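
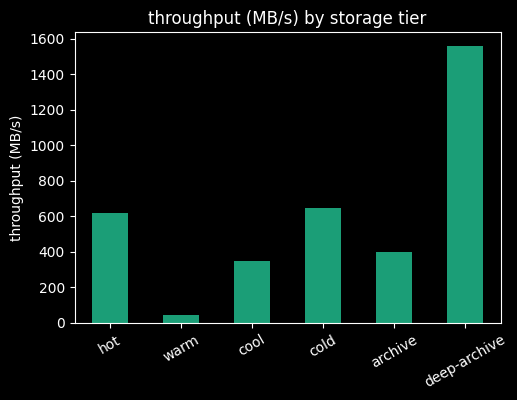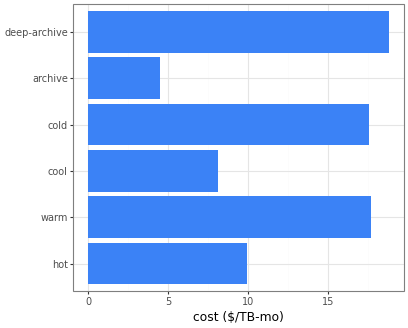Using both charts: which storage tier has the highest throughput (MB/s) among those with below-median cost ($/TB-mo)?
Chart 2 median cost ($/TB-mo) ≈ 14; below-median storage tiers: hot, cool, archive. Among those, hot has the highest throughput (MB/s) (≈ 600).

hot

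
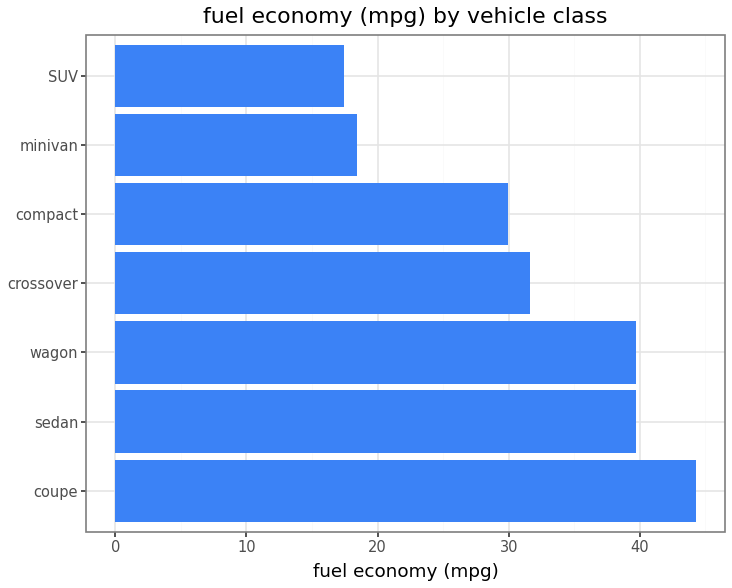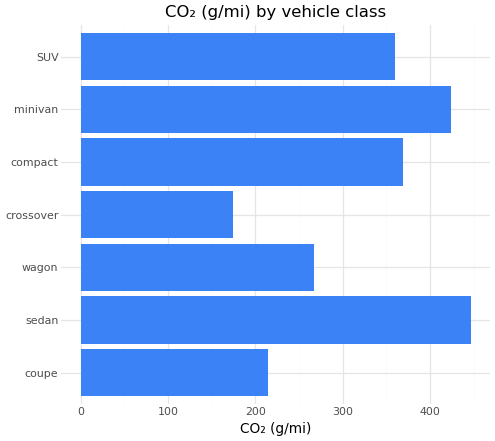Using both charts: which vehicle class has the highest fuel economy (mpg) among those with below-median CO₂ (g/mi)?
coupe

Chart 2 median CO₂ (g/mi) ≈ 350; below-median vehicle classes: coupe, wagon, crossover. Among those, coupe has the highest fuel economy (mpg) (≈ 45).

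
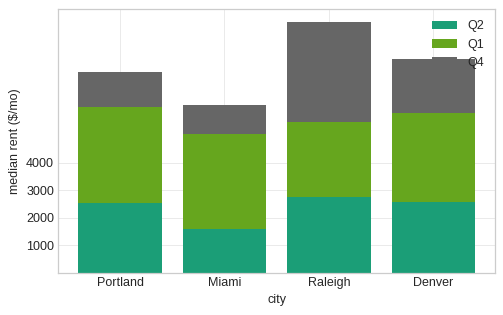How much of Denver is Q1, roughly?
≈ 3000

Q1 top ≈ 6000, bottom ≈ 3000; segment ≈ 3000.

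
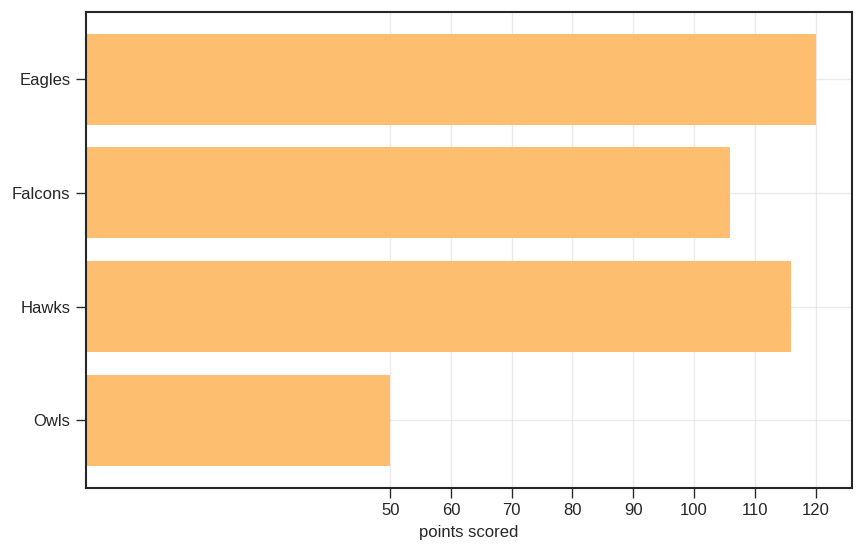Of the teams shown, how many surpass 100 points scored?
Above 100: Eagles, Falcons, Hawks.

3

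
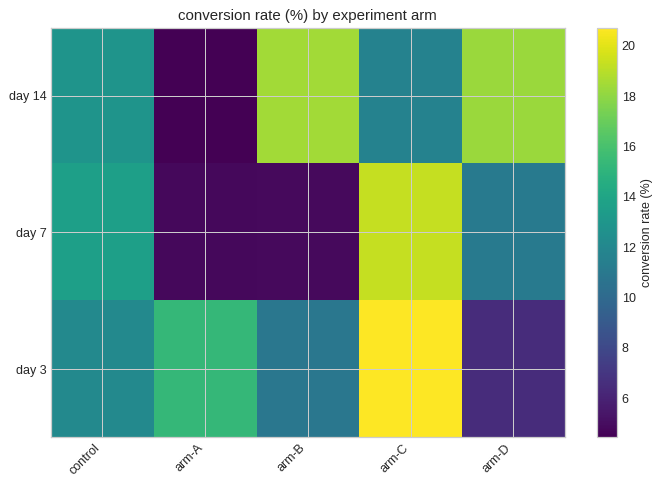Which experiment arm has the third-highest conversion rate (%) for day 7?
Top 4 for day 7: arm-C ≈ 20, control ≈ 14, arm-D ≈ 12, arm-B ≈ 4.

arm-D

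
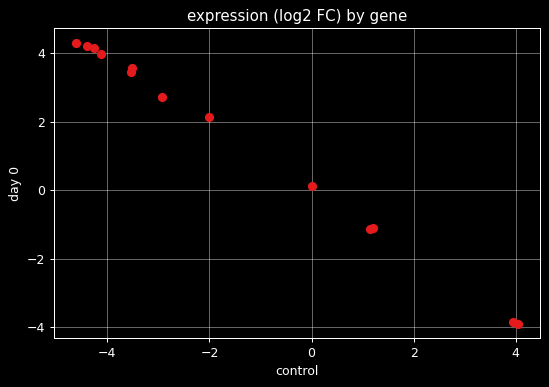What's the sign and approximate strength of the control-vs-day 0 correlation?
negative, strong

Points are negatively correlated; strong (|r| ≈ 1.0).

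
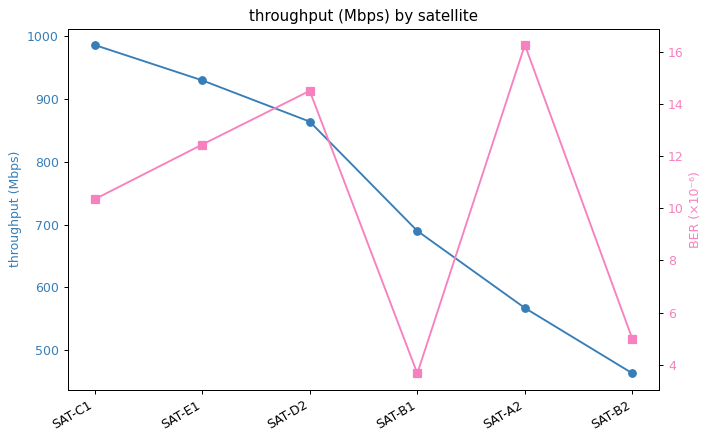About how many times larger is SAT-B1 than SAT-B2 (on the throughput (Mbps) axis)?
SAT-B1 ≈ 700, SAT-B2 ≈ 450; 700/450 ≈ 1.56.

≈ 1.56×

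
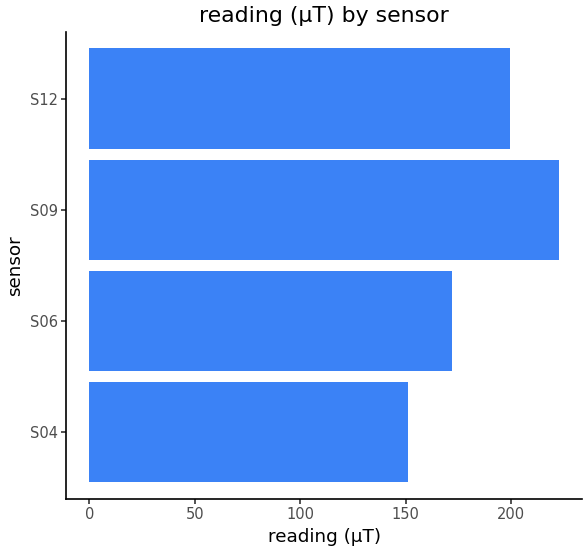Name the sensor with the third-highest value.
Top 4: S09 ≈ 220, S12 ≈ 200, S06 ≈ 180, S04 ≈ 160.

S06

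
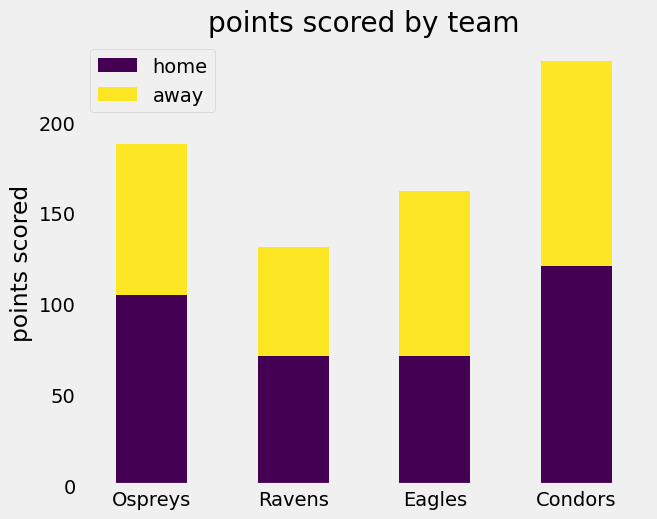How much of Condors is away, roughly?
≈ 120

away top ≈ 240, bottom ≈ 120; segment ≈ 120.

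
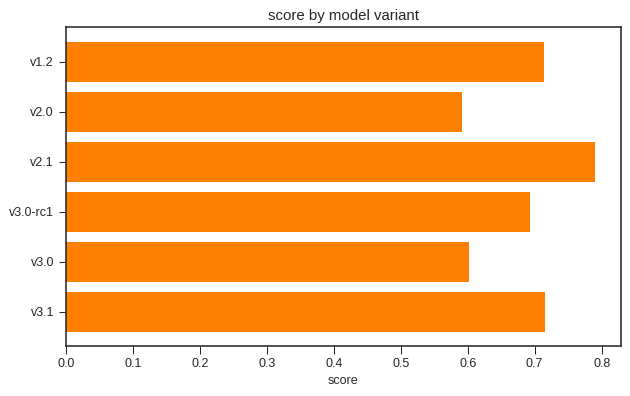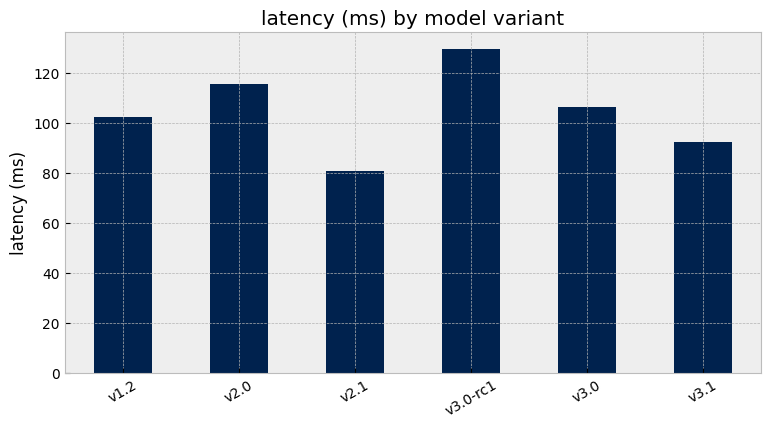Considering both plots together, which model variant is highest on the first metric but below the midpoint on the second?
Chart 2 median latency (ms) ≈ 100; below-median model variants: v1.2, v2.1, v3.1. Among those, v2.1 has the highest score (≈ 0.8).

v2.1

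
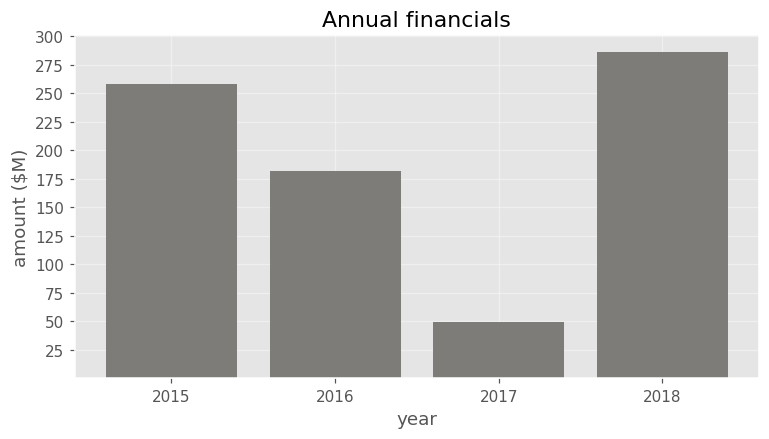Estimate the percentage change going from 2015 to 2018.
≈ +10%

2015 ≈ 250, 2018 ≈ 275; (275 − 250) / 250 ≈ +10%.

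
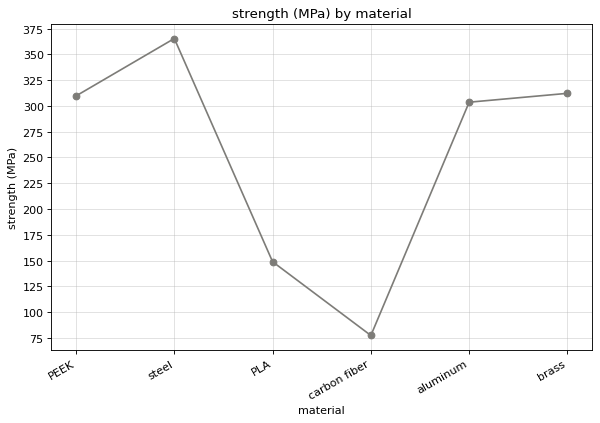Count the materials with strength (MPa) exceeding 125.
Above 125: PEEK, steel, PLA, aluminum, brass.

5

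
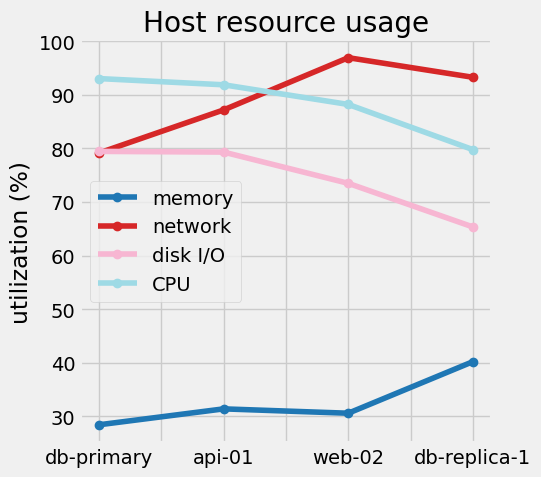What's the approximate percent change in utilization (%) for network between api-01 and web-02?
≈ +11.1%

api-01 ≈ 90, web-02 ≈ 100; (100 − 90) / 90 ≈ +11.1%.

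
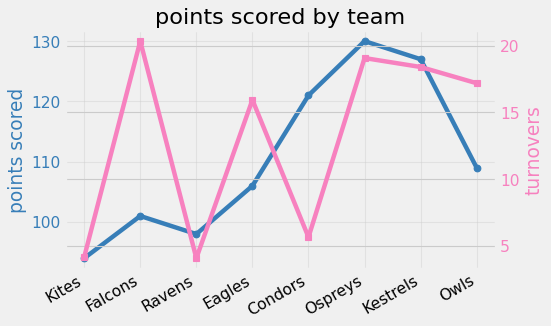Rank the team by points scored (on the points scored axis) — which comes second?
Top 3 (on the points scored axis): Ospreys ≈ 130, Kestrels ≈ 125, Condors ≈ 120.

Kestrels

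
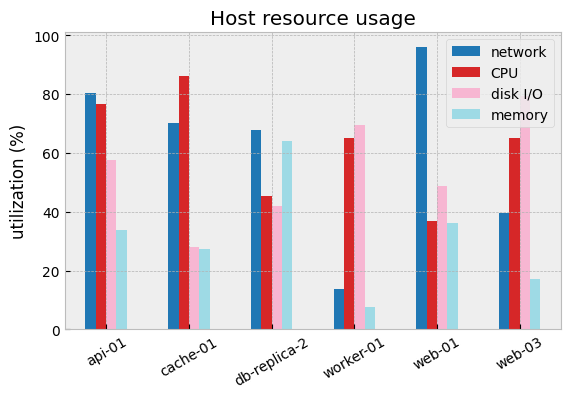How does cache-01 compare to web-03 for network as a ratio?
cache-01 ≈ 70, web-03 ≈ 40; 70/40 ≈ 1.75.

≈ 1.75×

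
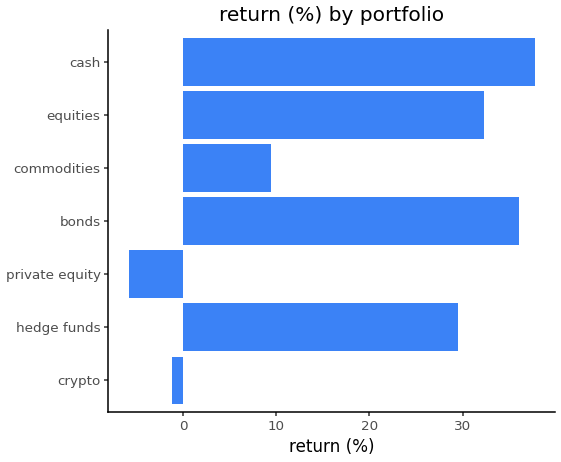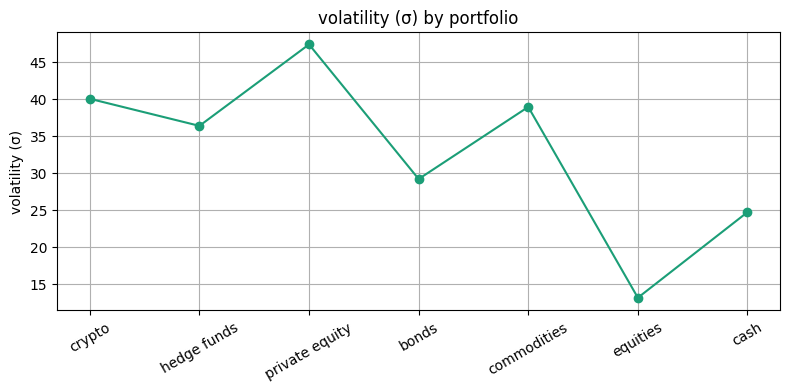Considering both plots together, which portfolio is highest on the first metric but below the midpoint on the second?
Chart 2 median volatility (σ) ≈ 35; below-median portfolios: bonds, equities, cash. Among those, cash has the highest return (%) (≈ 40).

cash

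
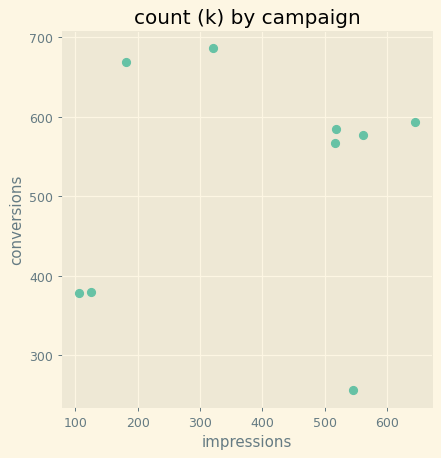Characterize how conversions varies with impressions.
no clear correlation

Points are roughly uncorrelated; weak (|r| ≈ 0.1).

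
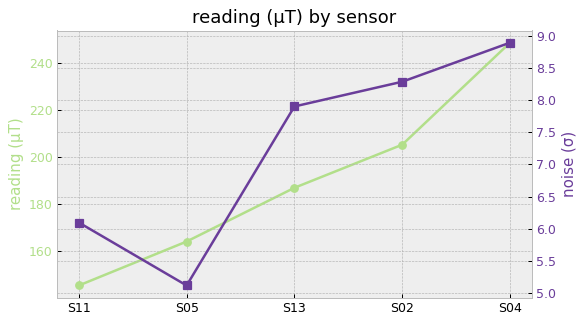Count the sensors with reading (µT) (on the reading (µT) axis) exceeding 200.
Above 200: S02, S04.

2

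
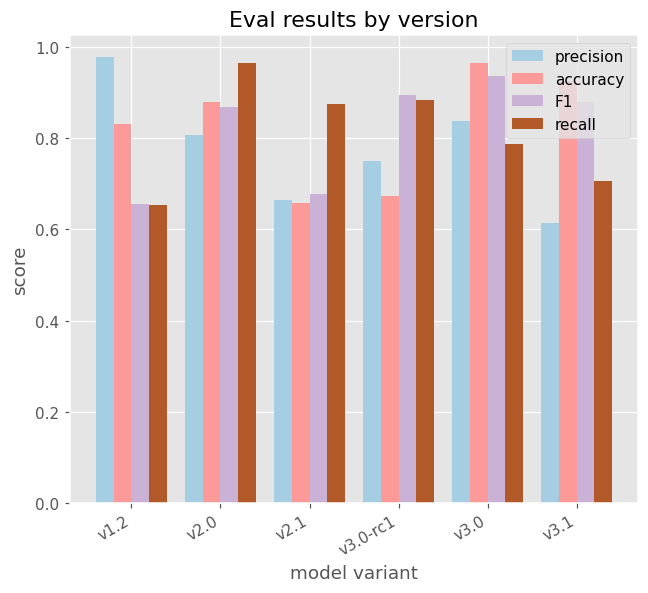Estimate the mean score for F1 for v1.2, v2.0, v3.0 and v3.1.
≈ 0.85

(0.7 + 0.9 + 0.9 + 0.9) / 4 ≈ 0.85.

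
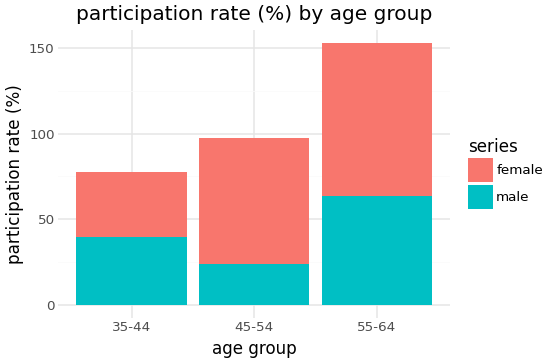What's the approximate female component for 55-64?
≈ 100

female top ≈ 160, bottom ≈ 60; segment ≈ 100.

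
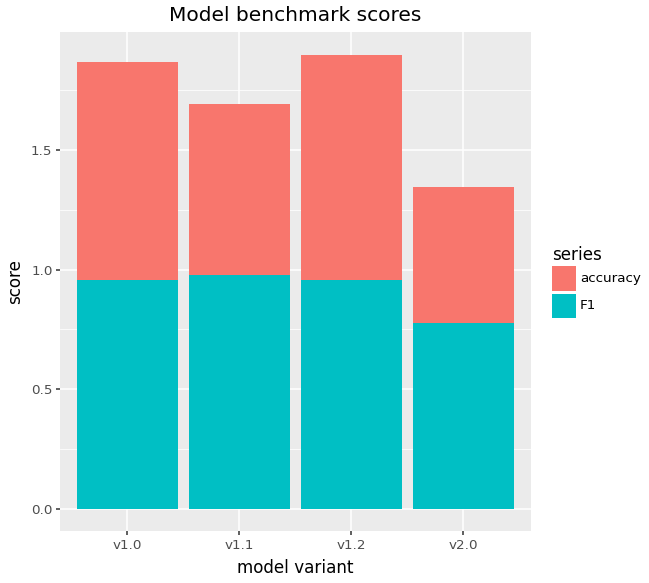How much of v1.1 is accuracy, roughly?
accuracy top ≈ 1.6, bottom ≈ 1.0; segment ≈ 0.6.

≈ 0.6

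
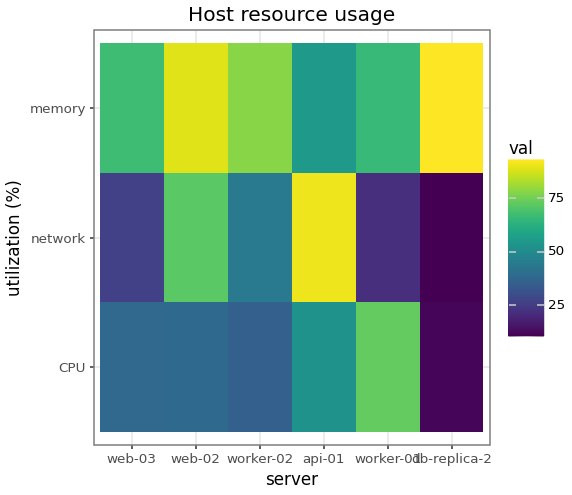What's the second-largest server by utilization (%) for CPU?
Top 3 for CPU: worker-01 ≈ 70, api-01 ≈ 50, web-02 ≈ 40.

api-01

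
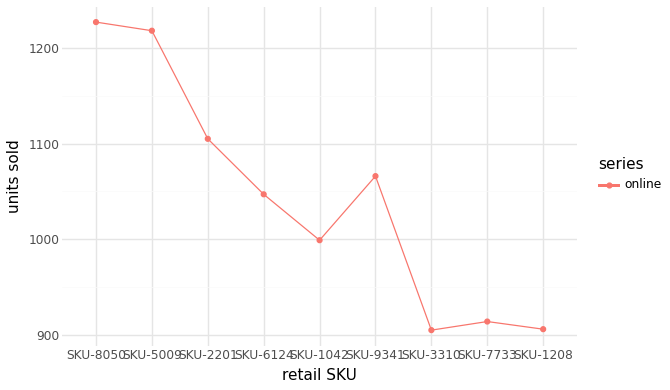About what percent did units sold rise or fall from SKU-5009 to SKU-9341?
≈ -12.5%

SKU-5009 ≈ 1200, SKU-9341 ≈ 1050; (1050 − 1200) / 1200 ≈ -12.5%.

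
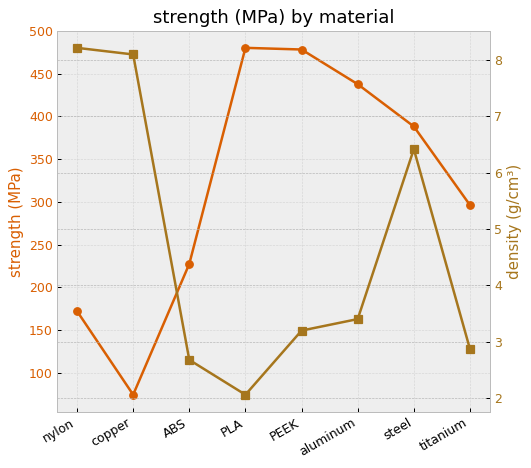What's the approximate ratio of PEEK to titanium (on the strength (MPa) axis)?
PEEK ≈ 500, titanium ≈ 300; 500/300 ≈ 1.67.

≈ 1.67×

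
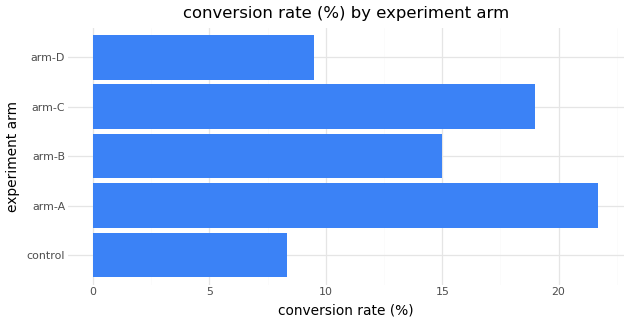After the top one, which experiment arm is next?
arm-C

Top 3: arm-A ≈ 22, arm-C ≈ 18, arm-B ≈ 14.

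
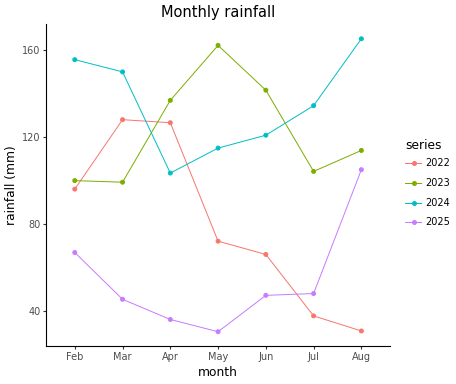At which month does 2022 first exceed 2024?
Apr

Mar: 2022 ≈ 120 vs 2024 ≈ 140 (not yet); Apr: 2022 ≈ 120 vs 2024 ≈ 100 (first crossover).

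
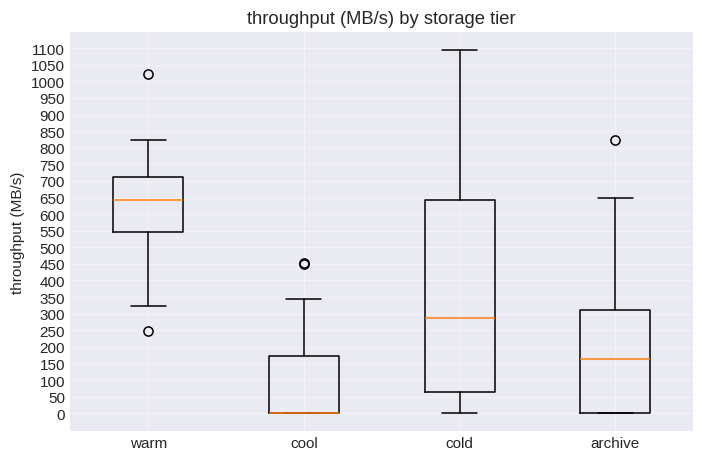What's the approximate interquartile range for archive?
Q3 ≈ 300, Q1 ≈ 0; IQR ≈ 300.

≈ 300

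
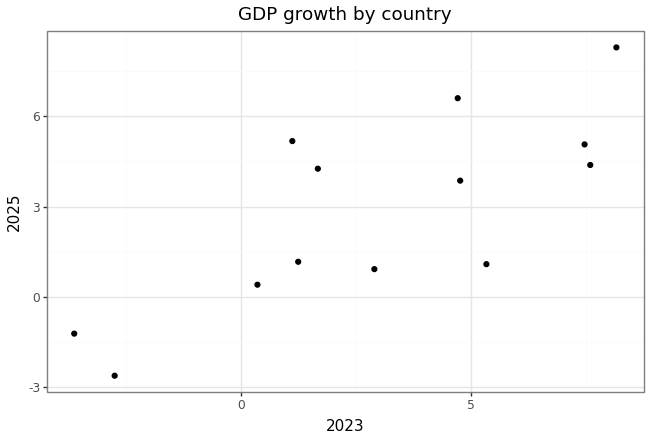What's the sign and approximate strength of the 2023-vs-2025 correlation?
positive, strong

Points are positively correlated; strong (|r| ≈ 0.8).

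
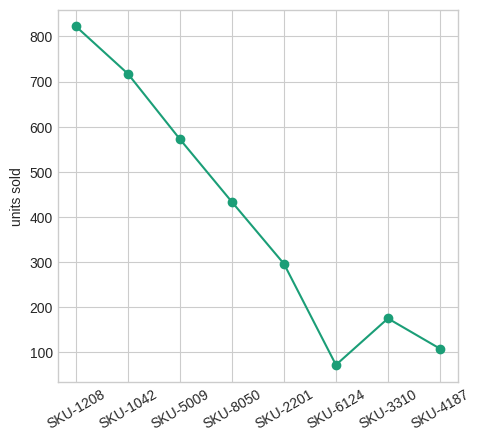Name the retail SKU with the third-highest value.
Top 4: SKU-1208 ≈ 800, SKU-1042 ≈ 700, SKU-5009 ≈ 600, SKU-8050 ≈ 400.

SKU-5009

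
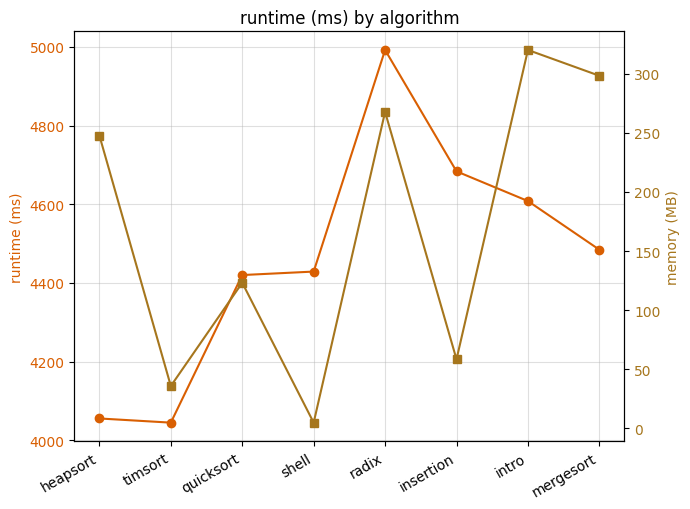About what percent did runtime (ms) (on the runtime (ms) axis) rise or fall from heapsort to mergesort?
≈ +9.8%

heapsort ≈ 4100, mergesort ≈ 4500; (4500 − 4100) / 4100 ≈ +9.8%.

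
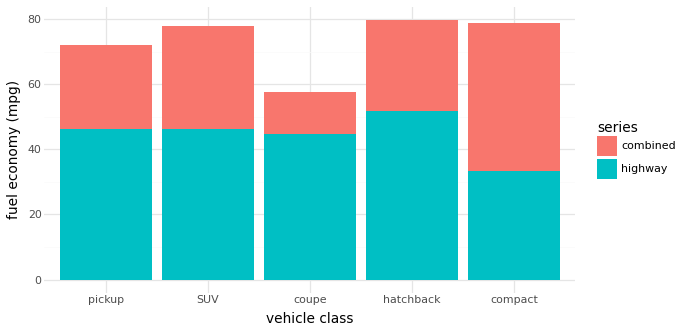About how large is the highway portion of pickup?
≈ 50

highway top ≈ 50, bottom ≈ 0; segment ≈ 50.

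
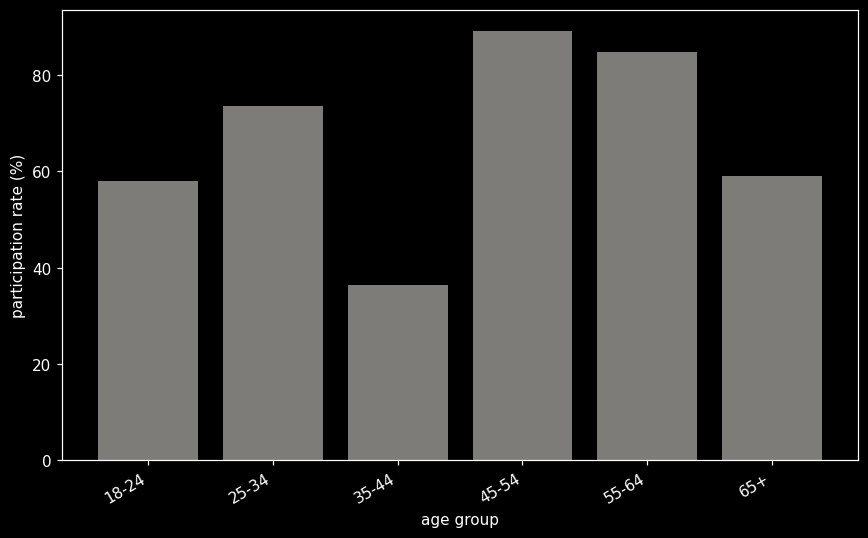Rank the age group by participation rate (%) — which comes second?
Top 3: 45-54 ≈ 90, 55-64 ≈ 80, 25-34 ≈ 70.

55-64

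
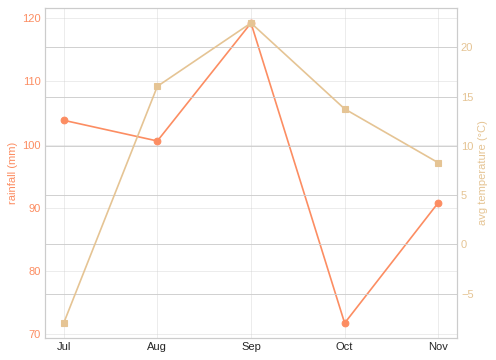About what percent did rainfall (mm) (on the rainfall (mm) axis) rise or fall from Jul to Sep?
Jul ≈ 105, Sep ≈ 120; (120 − 105) / 105 ≈ +14.3%.

≈ +14.3%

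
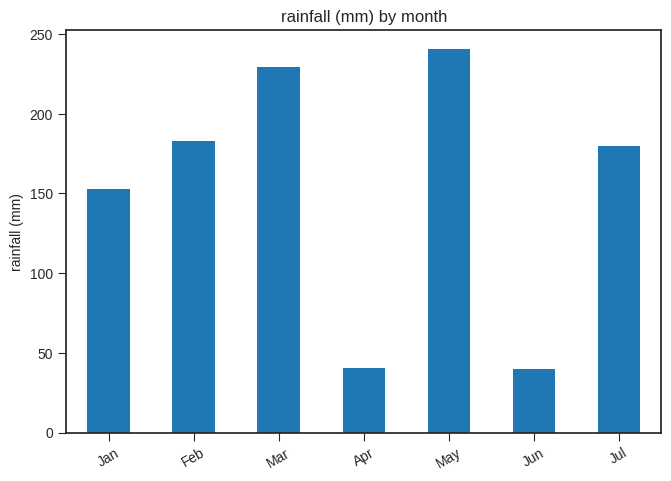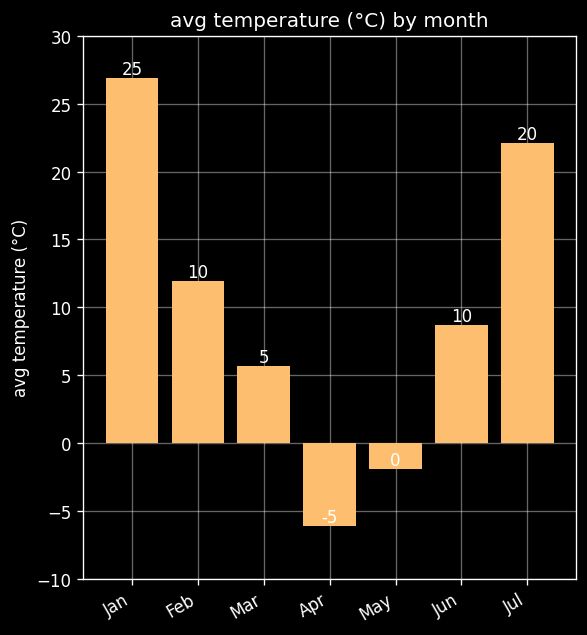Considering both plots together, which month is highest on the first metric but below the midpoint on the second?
Chart 2 median avg temperature (°C) ≈ 10; below-median months: Mar, Apr, May. Among those, May has the highest rainfall (mm) (≈ 250).

May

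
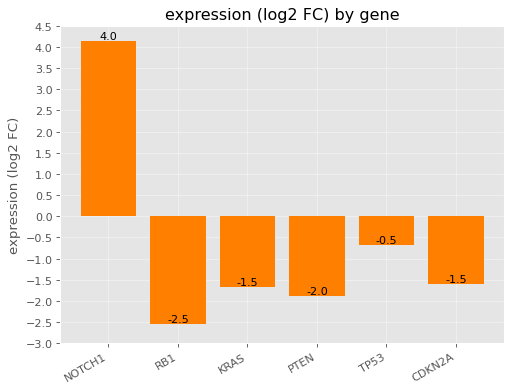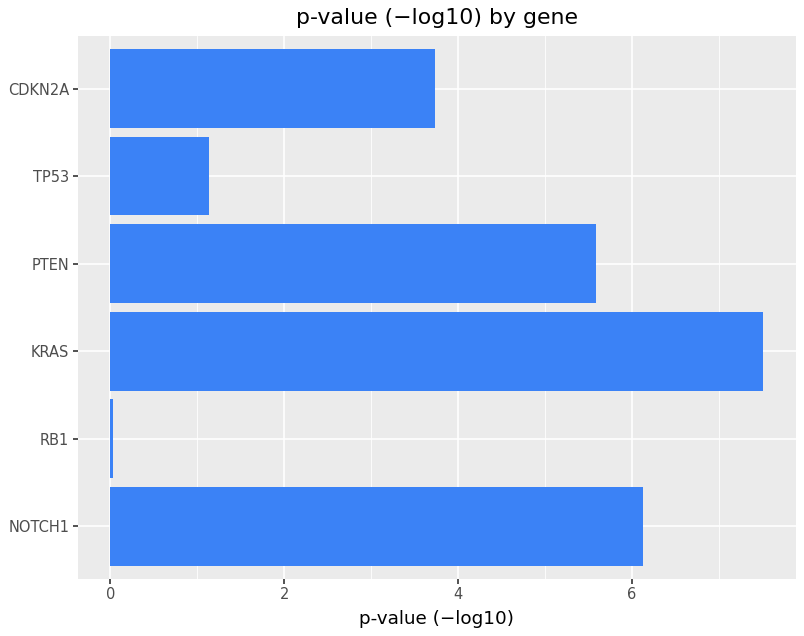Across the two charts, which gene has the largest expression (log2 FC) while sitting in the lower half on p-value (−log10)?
TP53

Chart 2 median p-value (−log10) ≈ 5; below-median genes: RB1, TP53, CDKN2A. Among those, TP53 has the highest expression (log2 FC) (≈ -0.5).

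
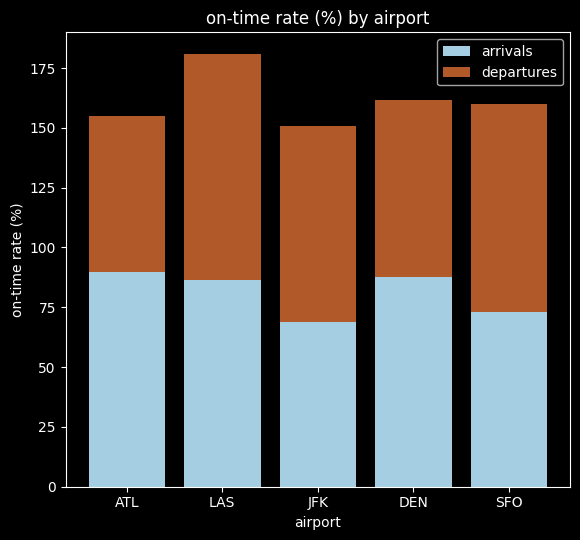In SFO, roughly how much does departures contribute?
≈ 80

departures top ≈ 160, bottom ≈ 80; segment ≈ 80.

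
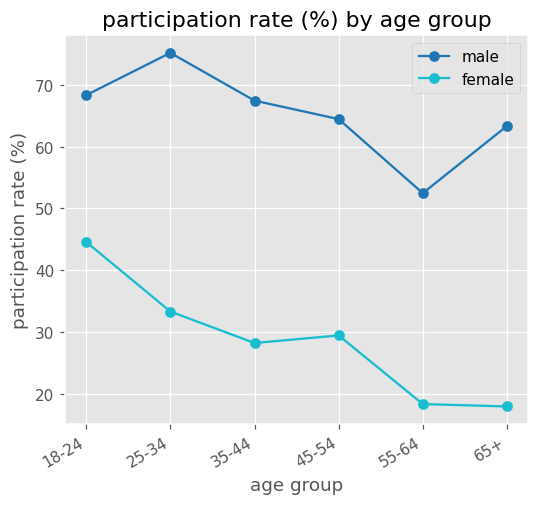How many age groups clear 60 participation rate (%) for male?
5

Above 60: 18-24, 25-34, 35-44, 45-54, 65+.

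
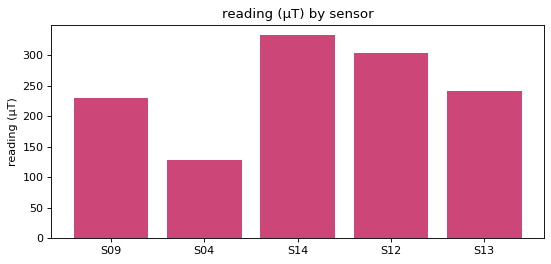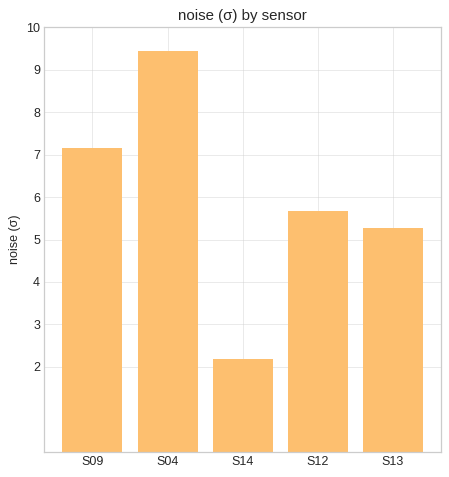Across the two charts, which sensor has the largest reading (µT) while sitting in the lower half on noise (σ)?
Chart 2 median noise (σ) ≈ 6; below-median sensors: S14, S13. Among those, S14 has the highest reading (µT) (≈ 350).

S14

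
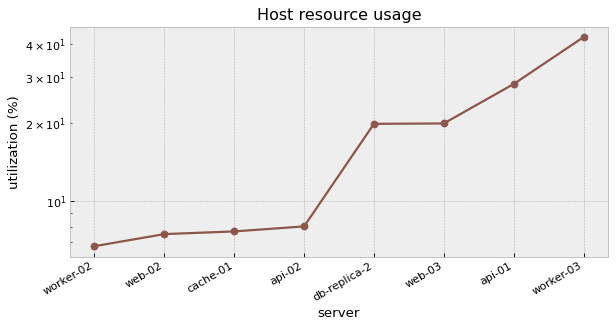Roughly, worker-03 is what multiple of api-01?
worker-03 ≈ 45, api-01 ≈ 30; 45/30 ≈ 1.5.

≈ 1.5×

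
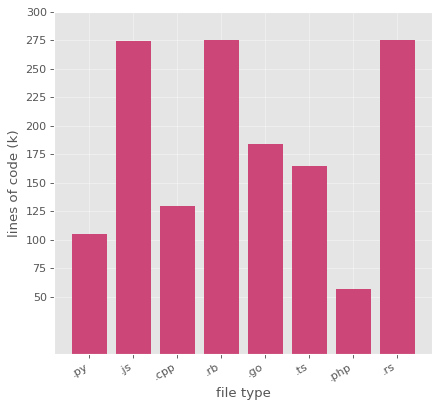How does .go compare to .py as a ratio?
.go ≈ 175, .py ≈ 100; 175/100 ≈ 1.75.

≈ 1.75×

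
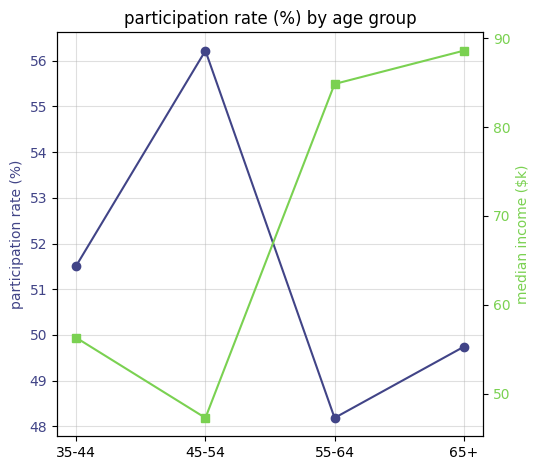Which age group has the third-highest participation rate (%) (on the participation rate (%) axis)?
Top 4 (on the participation rate (%) axis): 45-54 ≈ 56, 35-44 ≈ 52, 65+ ≈ 50, 55-64 ≈ 48.

65+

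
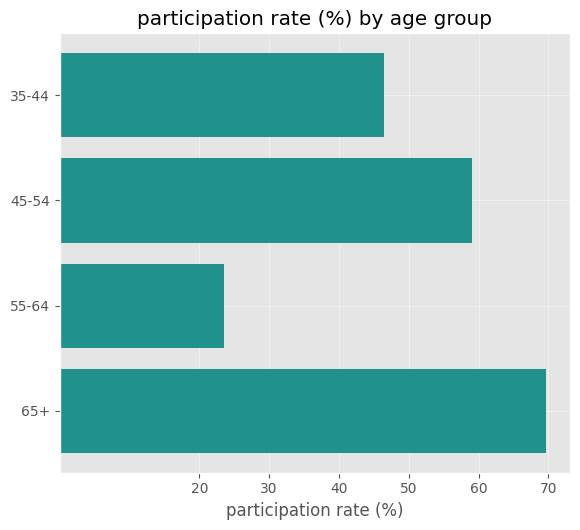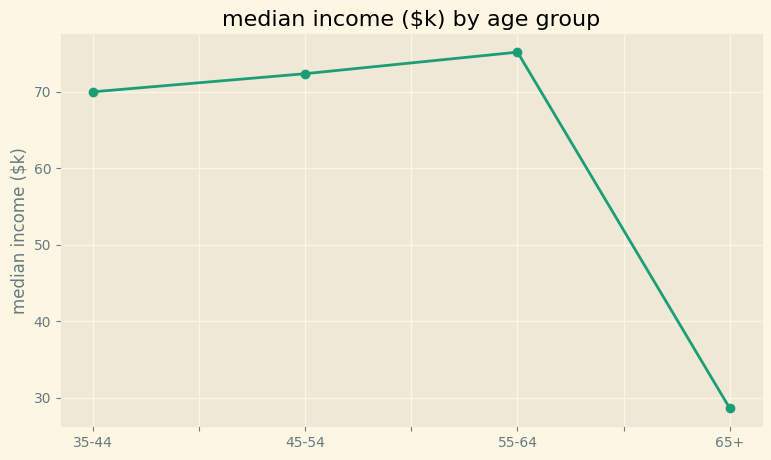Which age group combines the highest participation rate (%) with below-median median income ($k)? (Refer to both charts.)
65+

Chart 2 median median income ($k) ≈ 70; below-median age groups: 35-44, 65+. Among those, 65+ has the highest participation rate (%) (≈ 70).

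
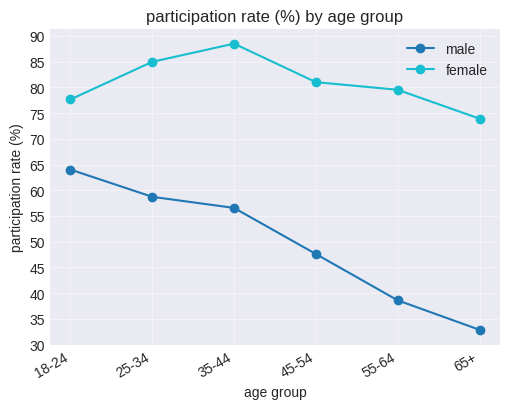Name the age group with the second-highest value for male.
Top 3 for male: 18-24 ≈ 65, 25-34 ≈ 60, 35-44 ≈ 55.

25-34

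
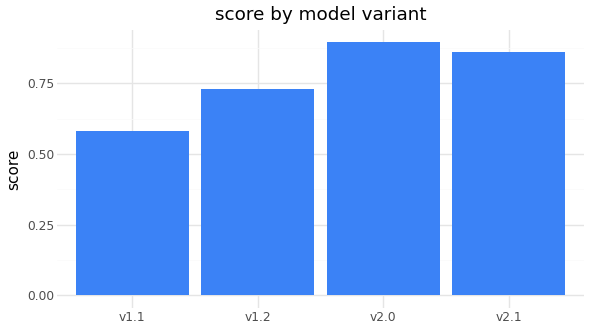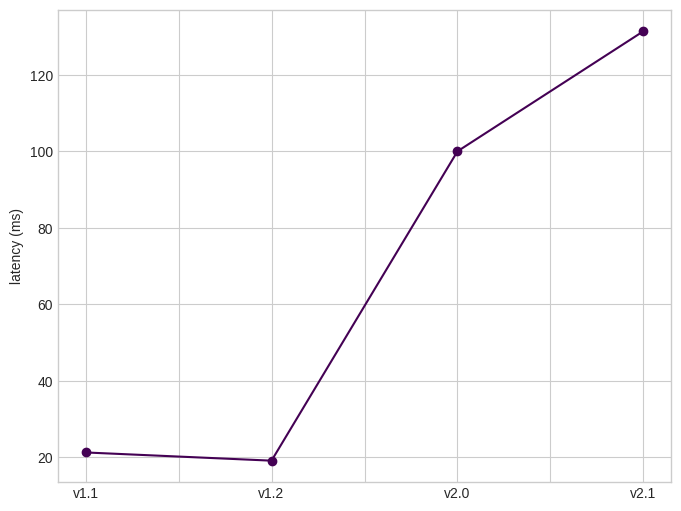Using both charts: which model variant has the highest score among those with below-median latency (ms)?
Chart 2 median latency (ms) ≈ 60; below-median model variants: v1.1, v1.2. Among those, v1.2 has the highest score (≈ 0.7).

v1.2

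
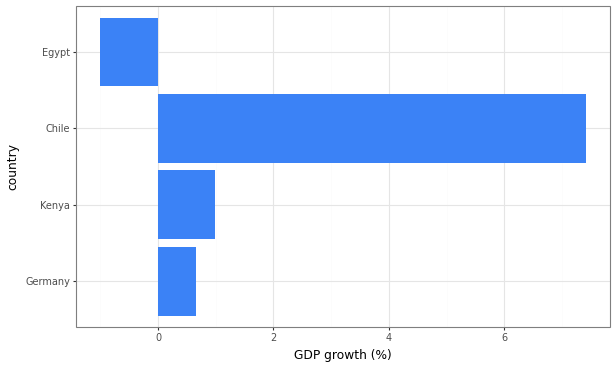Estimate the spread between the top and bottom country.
Max Chile ≈ 7, min Egypt ≈ -1; range ≈ 8.

≈ 8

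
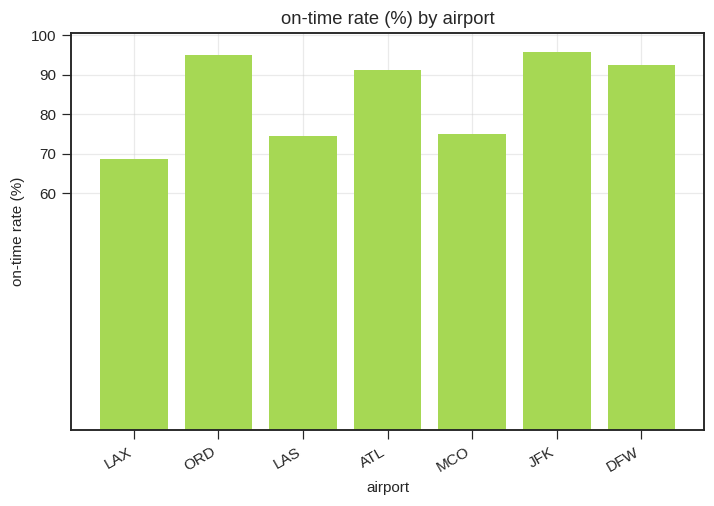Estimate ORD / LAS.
≈ 1.43×

ORD ≈ 100, LAS ≈ 70; 100/70 ≈ 1.43.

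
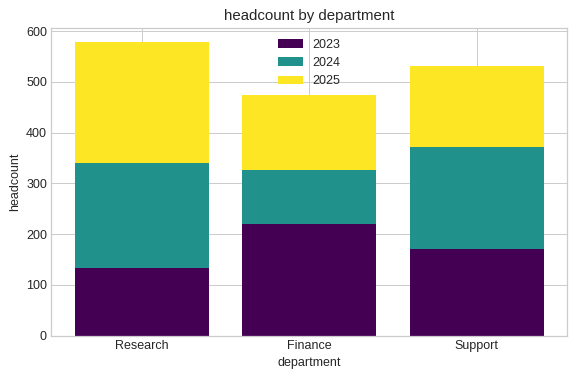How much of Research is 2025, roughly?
2025 top ≈ 600, bottom ≈ 350; segment ≈ 250.

≈ 250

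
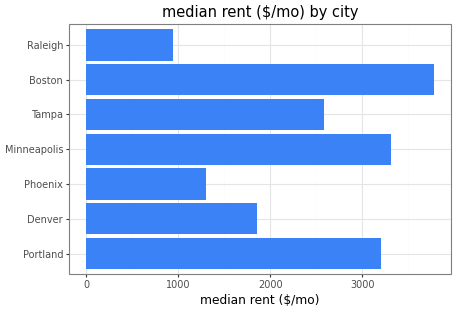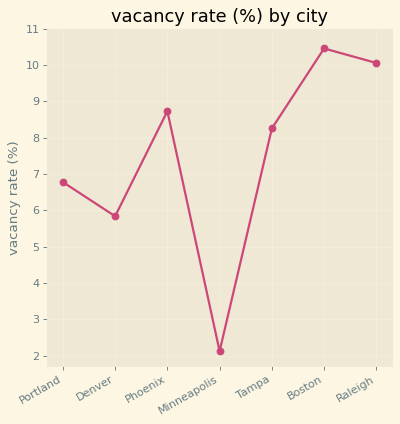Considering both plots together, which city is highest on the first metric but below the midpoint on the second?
Chart 2 median vacancy rate (%) ≈ 8; below-median cities: Portland, Denver, Minneapolis. Among those, Minneapolis has the highest median rent ($/mo) (≈ 3500).

Minneapolis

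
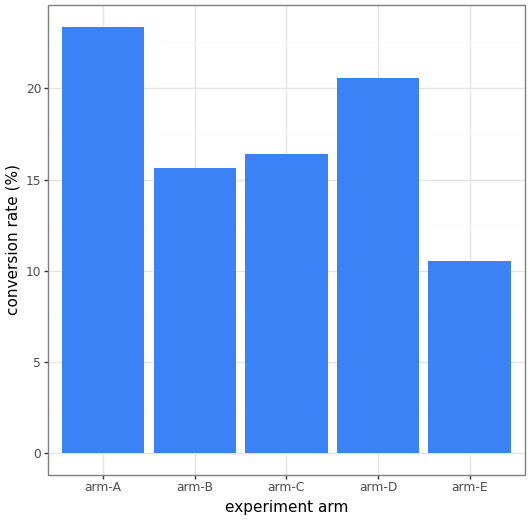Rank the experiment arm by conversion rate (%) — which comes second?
arm-D

Top 3: arm-A ≈ 24, arm-D ≈ 20, arm-C ≈ 16.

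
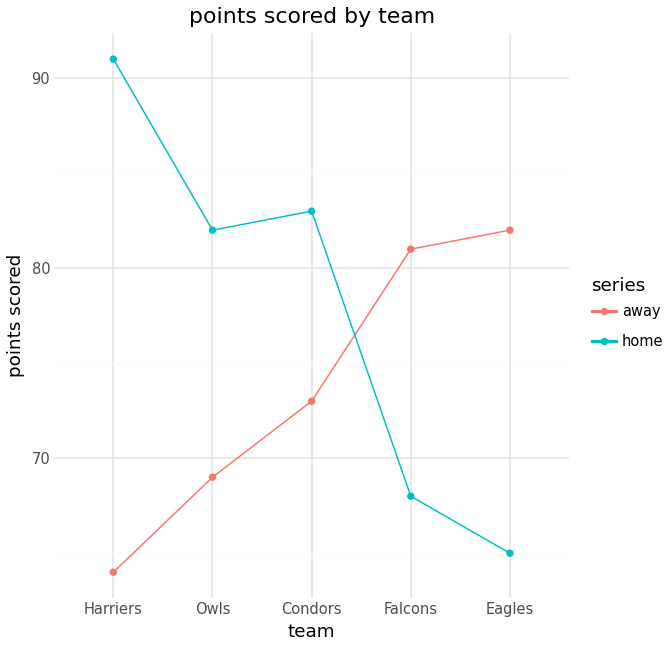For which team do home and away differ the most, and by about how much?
Harriers, ≈ 25

Harriers: home ≈ 90, away ≈ 65 → gap ≈ 25. Next-largest (Eagles) is only ≈ 15.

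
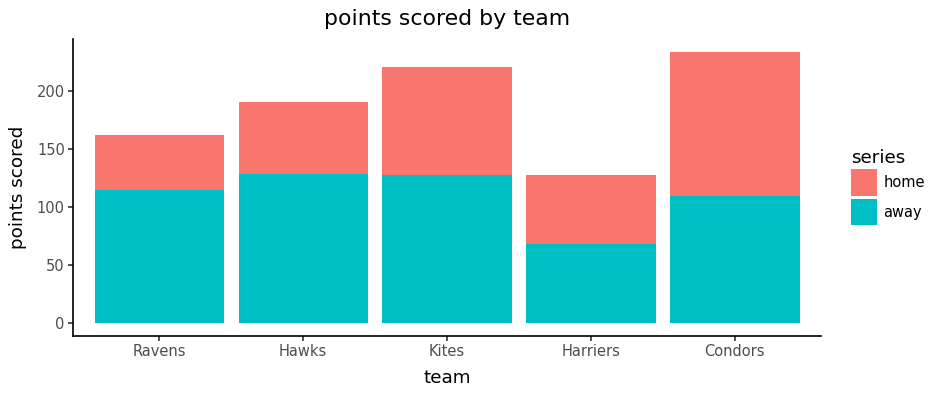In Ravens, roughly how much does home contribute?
≈ 40

home top ≈ 160, bottom ≈ 120; segment ≈ 40.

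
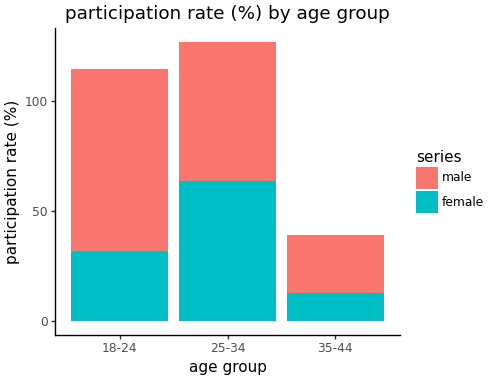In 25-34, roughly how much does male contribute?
≈ 60

male top ≈ 120, bottom ≈ 60; segment ≈ 60.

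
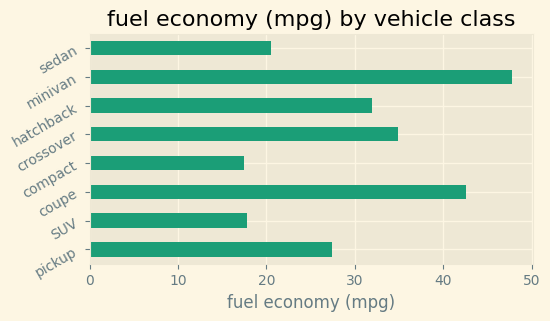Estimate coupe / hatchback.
≈ 1.5×

coupe ≈ 45, hatchback ≈ 30; 45/30 ≈ 1.5.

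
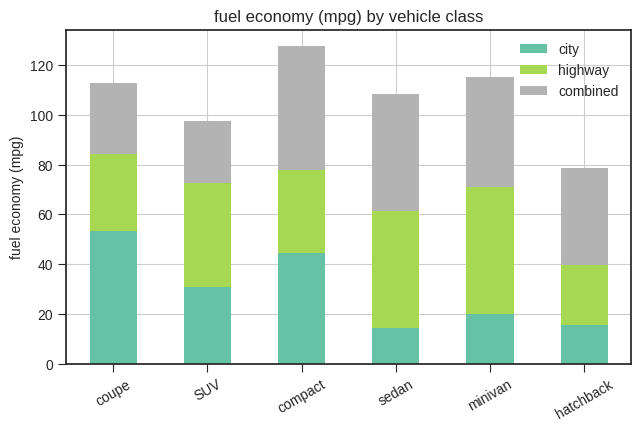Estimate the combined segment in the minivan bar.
≈ 40

combined top ≈ 120, bottom ≈ 80; segment ≈ 40.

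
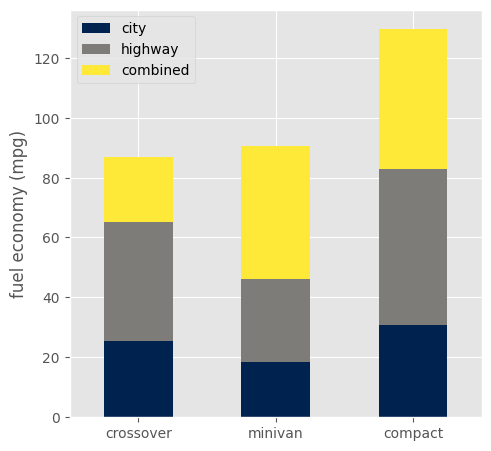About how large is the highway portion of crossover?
≈ 40

highway top ≈ 60, bottom ≈ 20; segment ≈ 40.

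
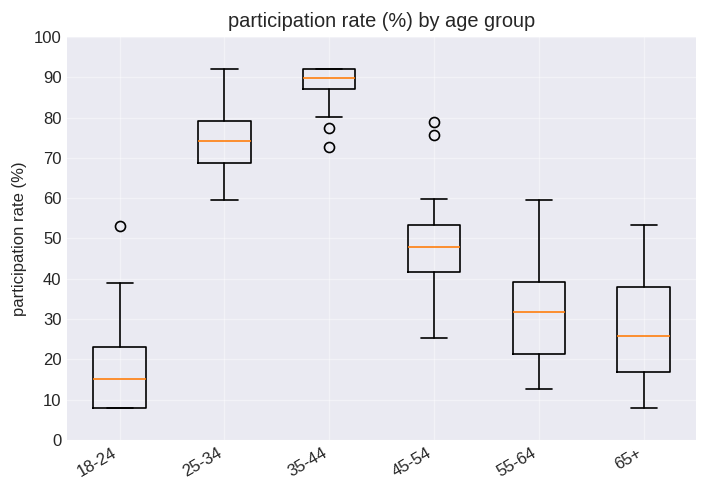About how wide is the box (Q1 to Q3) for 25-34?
Q3 ≈ 80, Q1 ≈ 70; IQR ≈ 10.

≈ 10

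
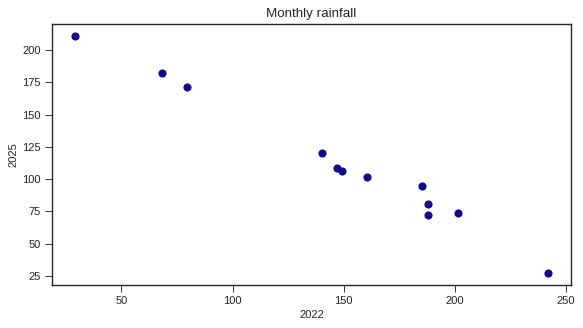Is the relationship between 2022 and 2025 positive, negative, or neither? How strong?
Points are negatively correlated; strong (|r| ≈ 1.0).

negative, strong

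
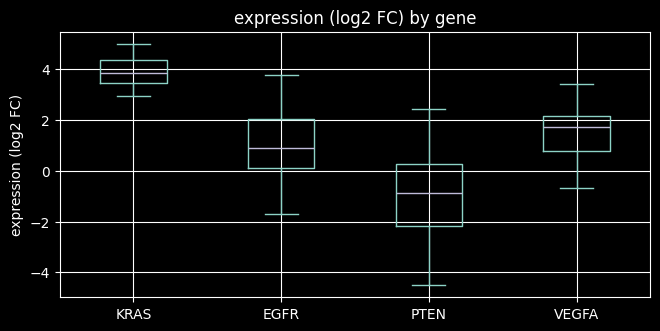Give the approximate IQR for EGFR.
Q3 ≈ 2.0, Q1 ≈ 0.0; IQR ≈ 2.0.

≈ 2.0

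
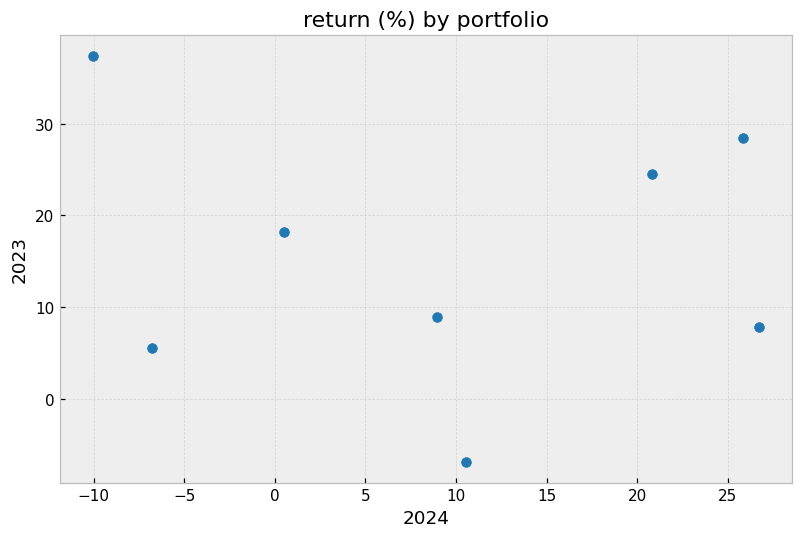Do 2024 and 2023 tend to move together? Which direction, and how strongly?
no clear correlation

Points are roughly uncorrelated; weak (|r| ≈ 0.1).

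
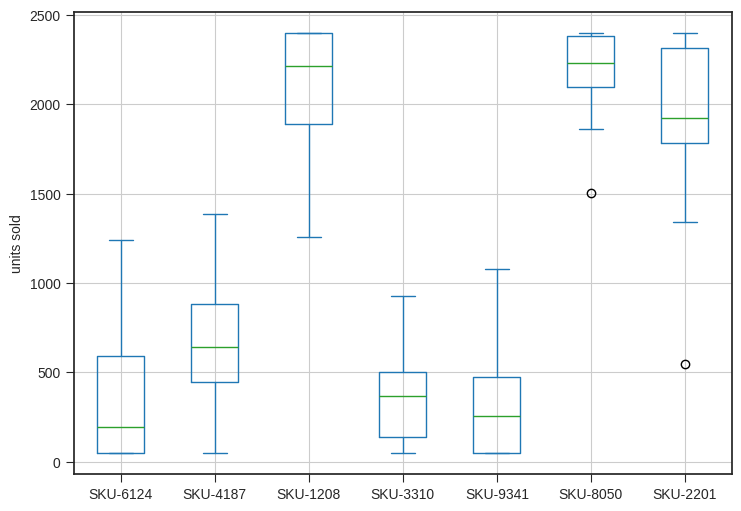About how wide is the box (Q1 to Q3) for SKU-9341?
Q3 ≈ 400, Q1 ≈ 0; IQR ≈ 400.

≈ 400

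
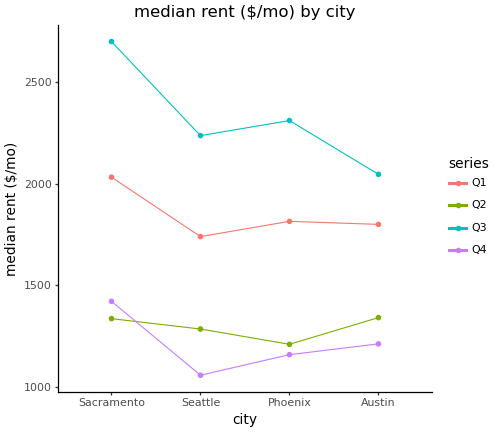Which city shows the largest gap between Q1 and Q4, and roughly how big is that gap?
Seattle, ≈ 800 $/mo

Seattle: Q1 ≈ 1800, Q4 ≈ 1000 → gap ≈ 800. Next-largest (Phoenix) is only ≈ 600.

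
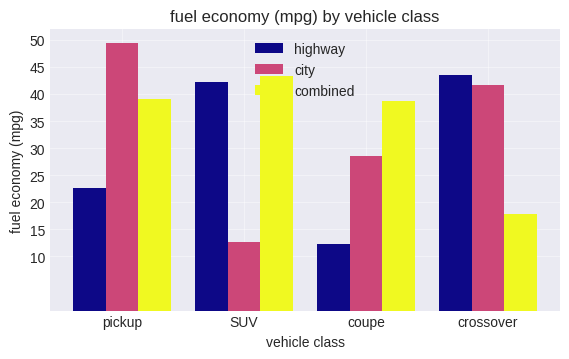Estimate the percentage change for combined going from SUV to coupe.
SUV ≈ 45, coupe ≈ 40; (40 − 45) / 45 ≈ -11.1%.

≈ -11.1%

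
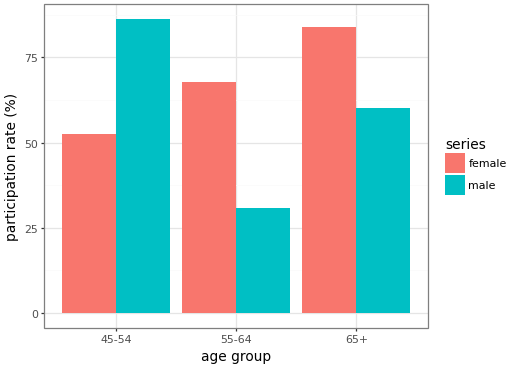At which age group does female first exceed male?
45-54: female ≈ 50 vs male ≈ 90 (not yet); 55-64: female ≈ 70 vs male ≈ 30 (first crossover).

55-64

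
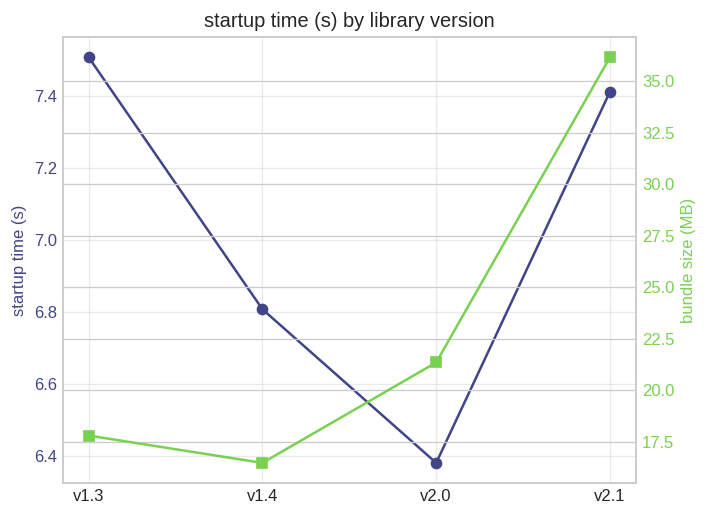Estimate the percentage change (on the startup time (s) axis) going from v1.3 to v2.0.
v1.3 ≈ 7.5, v2.0 ≈ 6.4; (6.4 − 7.5) / 7.5 ≈ -14.7%.

≈ -14.7%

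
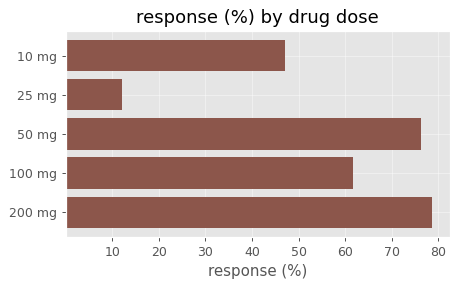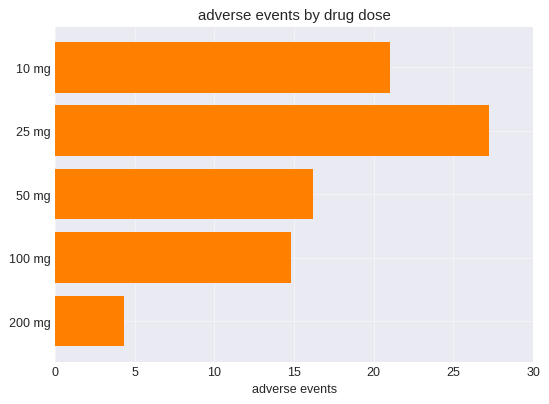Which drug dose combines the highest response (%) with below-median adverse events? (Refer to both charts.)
200 mg

Chart 2 median adverse events ≈ 15; below-median drug doses: 100 mg, 200 mg. Among those, 200 mg has the highest response (%) (≈ 80).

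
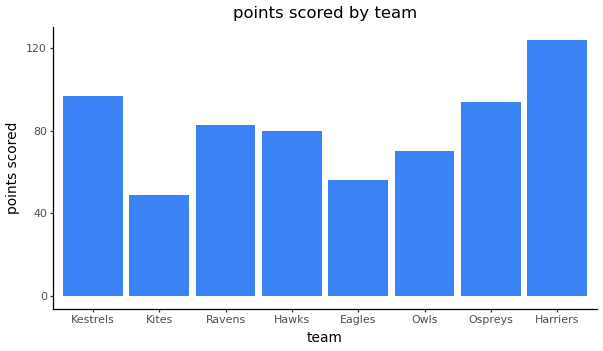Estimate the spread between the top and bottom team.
Max Harriers ≈ 120, min Kites ≈ 40; range ≈ 80.

≈ 80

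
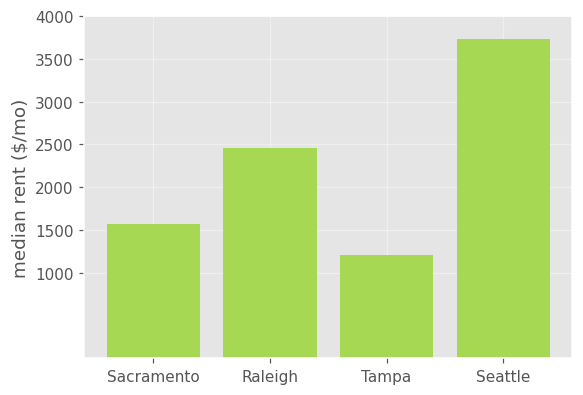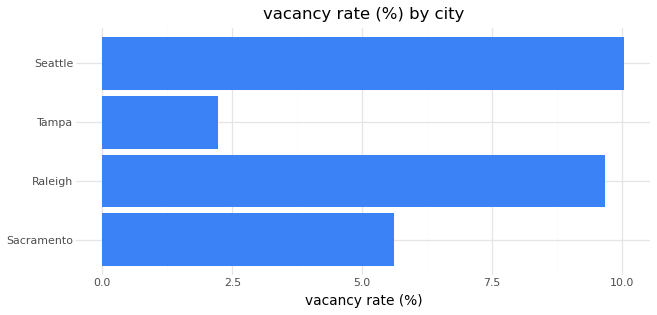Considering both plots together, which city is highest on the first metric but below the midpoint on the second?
Chart 2 median vacancy rate (%) ≈ 8; below-median cities: Sacramento, Tampa. Among those, Sacramento has the highest median rent ($/mo) (≈ 1500).

Sacramento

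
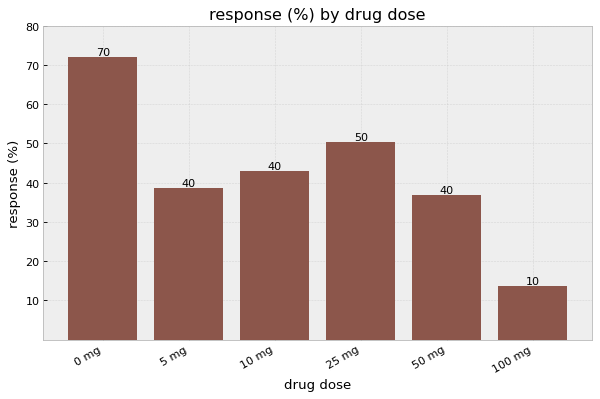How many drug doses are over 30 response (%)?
Above 30: 0 mg, 5 mg, 10 mg, 25 mg, 50 mg.

5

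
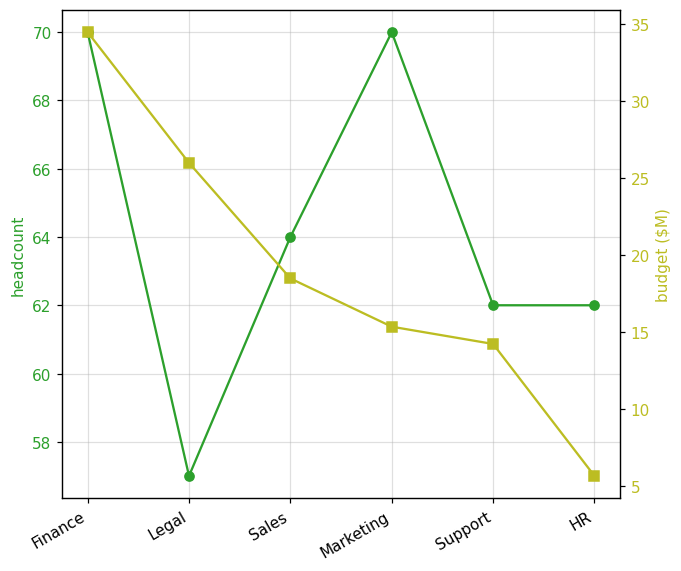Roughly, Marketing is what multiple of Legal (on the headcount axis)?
≈ 1.25×

Marketing ≈ 70, Legal ≈ 56; 70/56 ≈ 1.25.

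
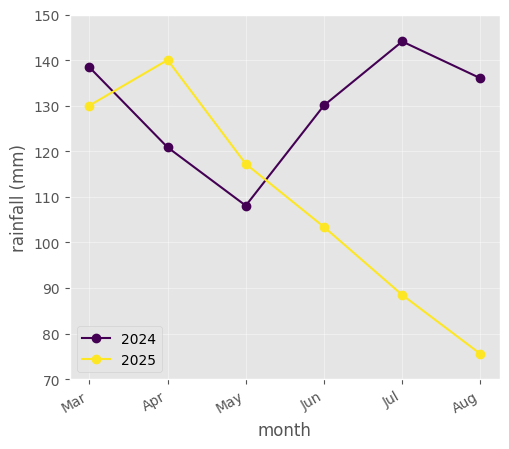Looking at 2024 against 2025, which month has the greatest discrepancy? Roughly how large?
Aug, ≈ 60 mm

Aug: 2024 ≈ 140, 2025 ≈ 80 → gap ≈ 60. Next-largest (Jul) is only ≈ 50.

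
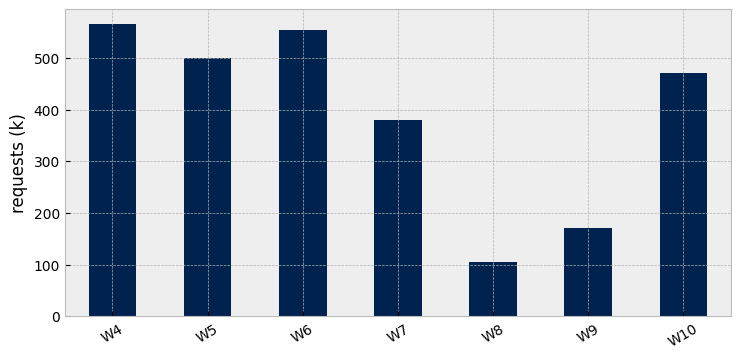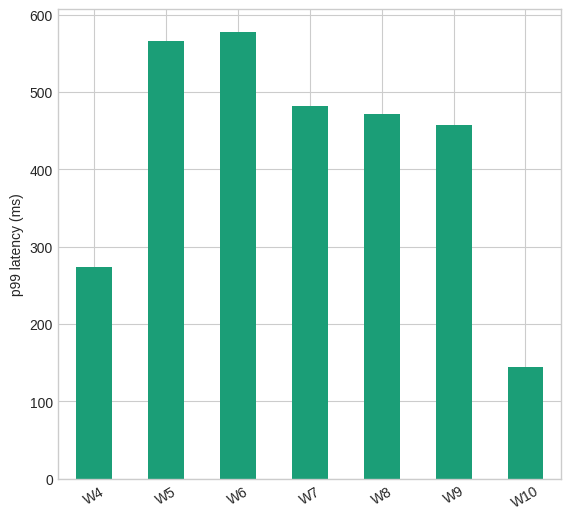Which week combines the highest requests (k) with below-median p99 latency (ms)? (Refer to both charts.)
W4

Chart 2 median p99 latency (ms) ≈ 500; below-median weeks: W4, W9, W10. Among those, W4 has the highest requests (k) (≈ 600).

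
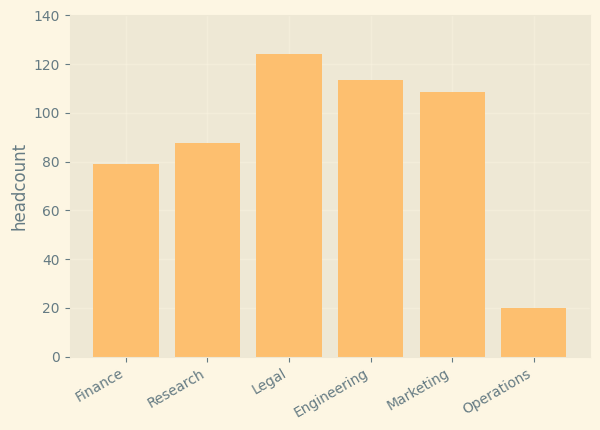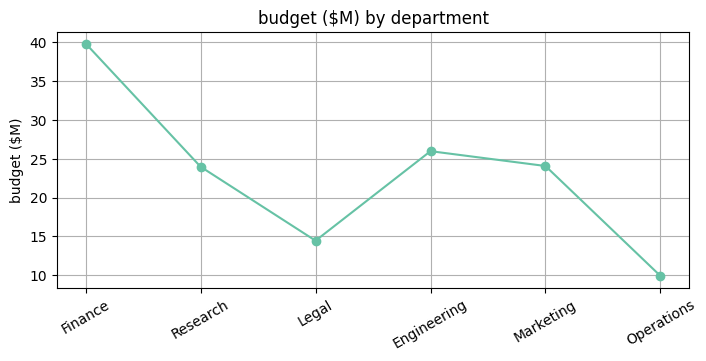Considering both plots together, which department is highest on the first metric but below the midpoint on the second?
Chart 2 median budget ($M) ≈ 25; below-median departments: Research, Legal, Operations. Among those, Legal has the highest headcount (≈ 120).

Legal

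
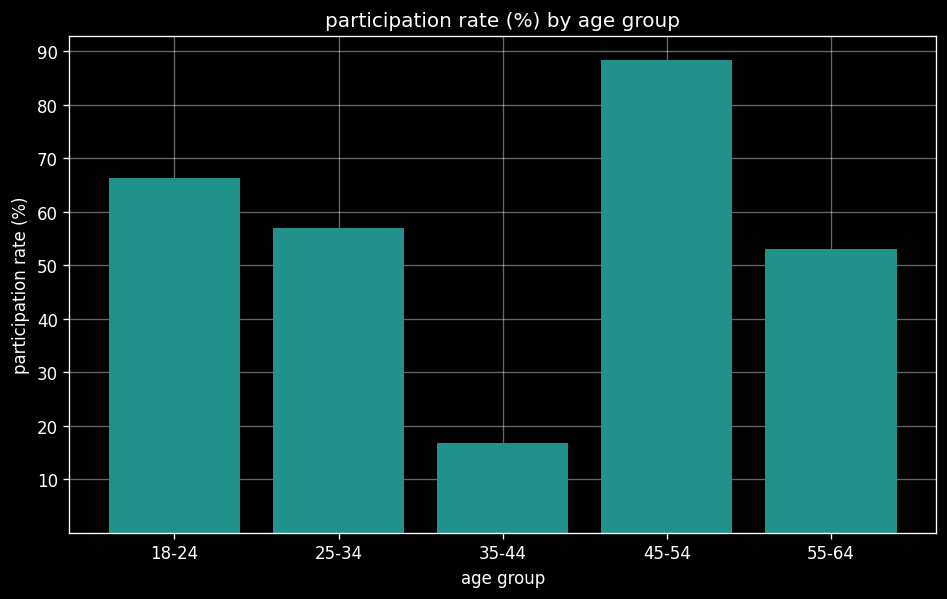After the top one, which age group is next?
18-24

Top 3: 45-54 ≈ 90, 18-24 ≈ 70, 25-34 ≈ 60.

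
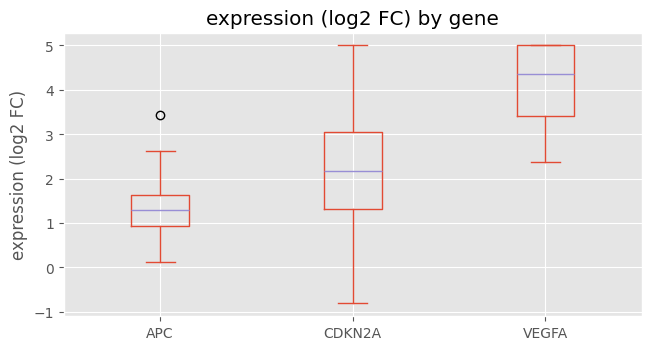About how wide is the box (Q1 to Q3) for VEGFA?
≈ 1.5

Q3 ≈ 5.0, Q1 ≈ 3.5; IQR ≈ 1.5.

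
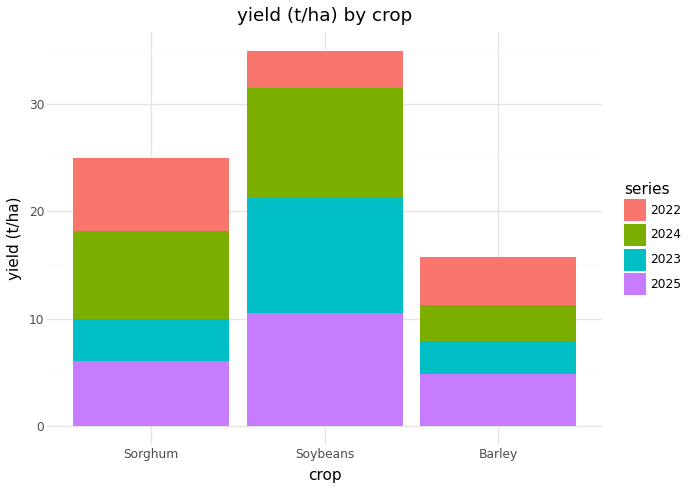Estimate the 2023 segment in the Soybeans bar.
≈ 10

2023 top ≈ 20, bottom ≈ 10; segment ≈ 10.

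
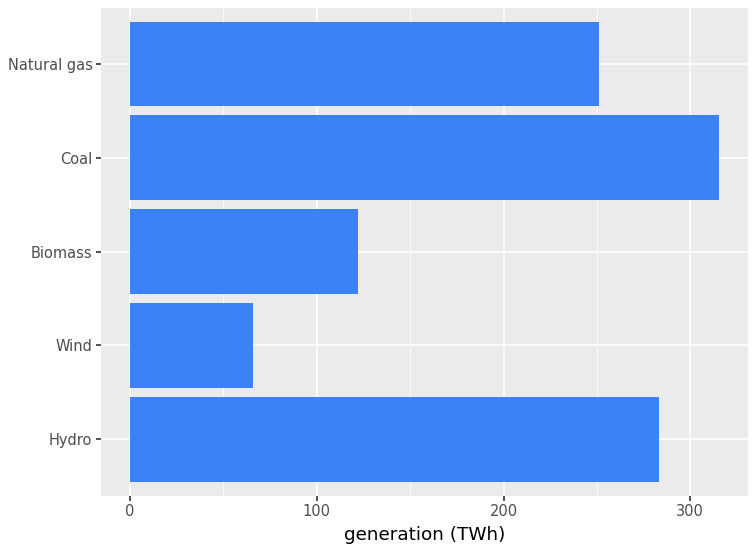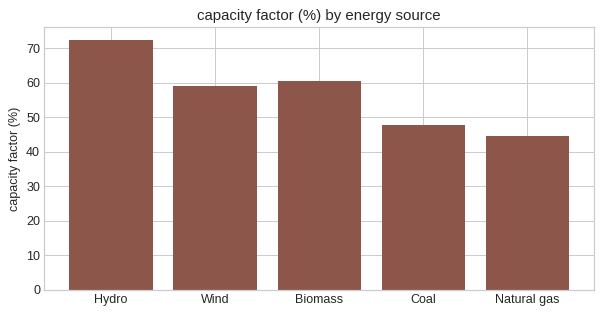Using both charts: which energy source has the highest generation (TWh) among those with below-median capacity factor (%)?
Coal

Chart 2 median capacity factor (%) ≈ 60; below-median energy sources: Coal, Natural gas. Among those, Coal has the highest generation (TWh) (≈ 300).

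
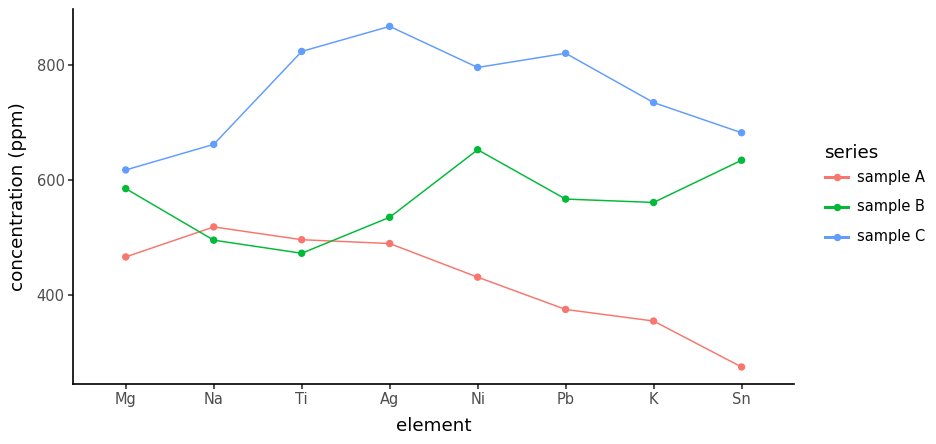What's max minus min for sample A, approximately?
≈ 250

Max Na ≈ 500, min Sn ≈ 250; range ≈ 250.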